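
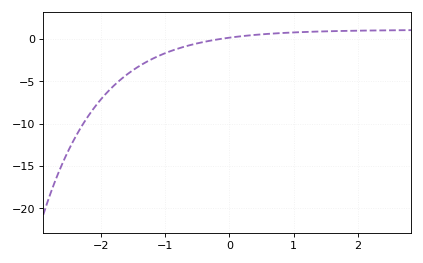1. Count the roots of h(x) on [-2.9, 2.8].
1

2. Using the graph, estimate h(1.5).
0.909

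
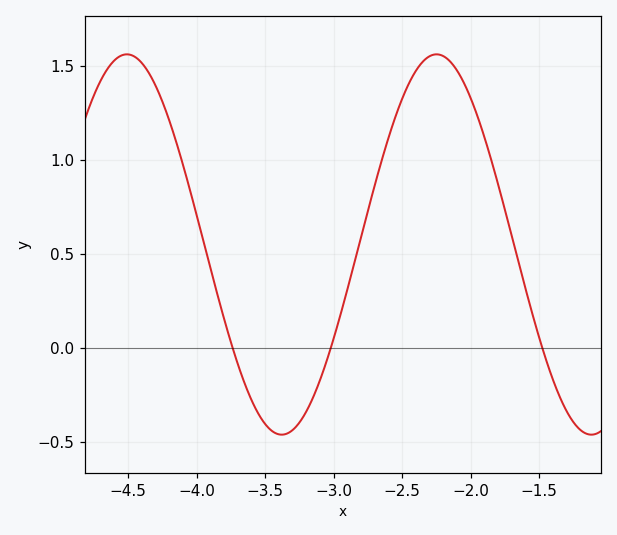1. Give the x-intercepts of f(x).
-3.74, -3.02, -1.48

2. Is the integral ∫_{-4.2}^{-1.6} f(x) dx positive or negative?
positive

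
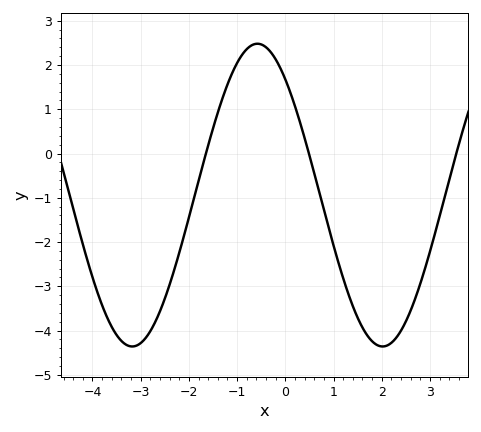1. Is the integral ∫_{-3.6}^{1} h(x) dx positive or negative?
negative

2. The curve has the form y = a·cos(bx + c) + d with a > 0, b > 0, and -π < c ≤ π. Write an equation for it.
y = 3.42cos(1.21x + 0.7) - 0.94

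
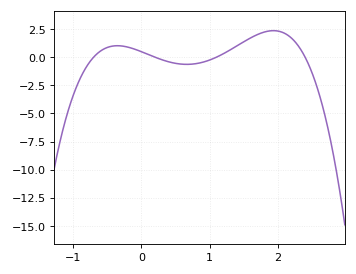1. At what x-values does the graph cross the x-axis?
-0.7, 0.2, 1.1, 2.4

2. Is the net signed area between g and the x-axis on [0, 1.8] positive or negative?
positive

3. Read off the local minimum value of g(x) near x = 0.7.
-0.637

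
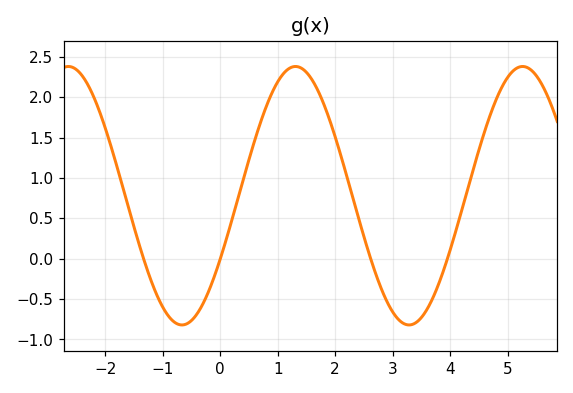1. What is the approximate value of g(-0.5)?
-0.764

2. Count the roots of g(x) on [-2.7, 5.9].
4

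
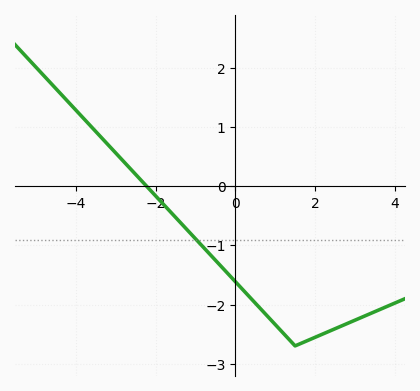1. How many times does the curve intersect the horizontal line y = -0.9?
1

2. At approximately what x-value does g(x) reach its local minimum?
1.6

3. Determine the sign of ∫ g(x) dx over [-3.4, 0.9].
negative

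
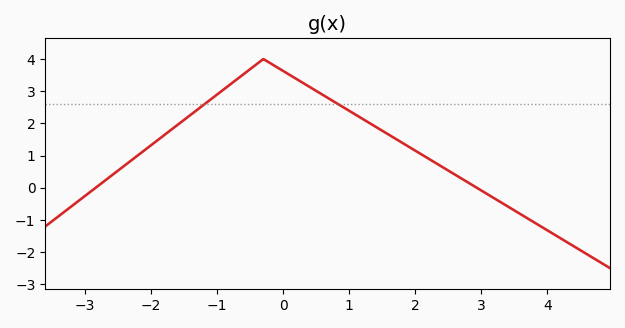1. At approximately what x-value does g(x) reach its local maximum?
-0.2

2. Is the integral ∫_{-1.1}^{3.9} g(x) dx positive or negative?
positive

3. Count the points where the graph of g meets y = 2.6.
2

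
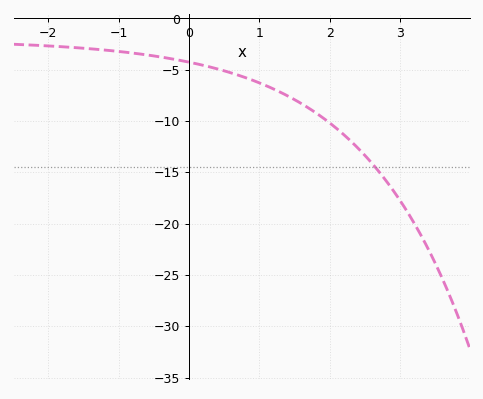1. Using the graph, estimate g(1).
-6.3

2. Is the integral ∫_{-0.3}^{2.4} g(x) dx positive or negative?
negative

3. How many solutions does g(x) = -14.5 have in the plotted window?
1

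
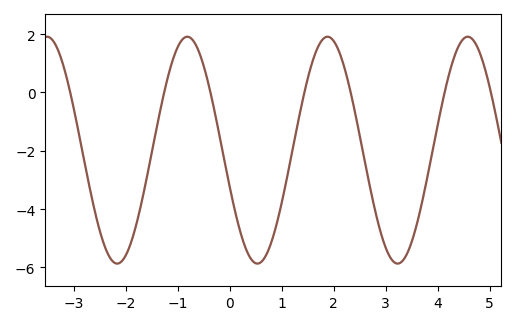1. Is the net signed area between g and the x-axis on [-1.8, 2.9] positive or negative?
negative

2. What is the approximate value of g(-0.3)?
-0.6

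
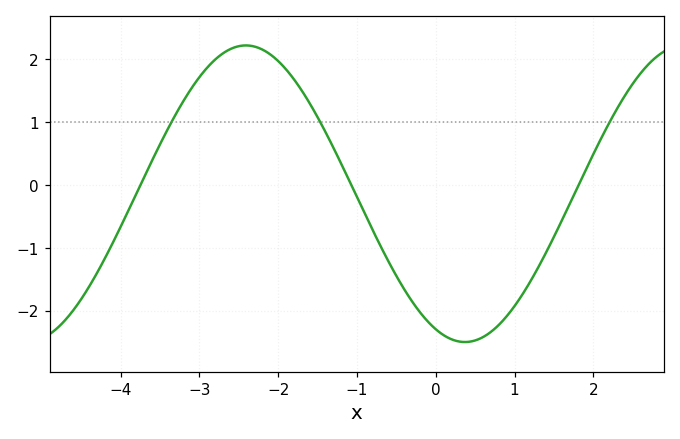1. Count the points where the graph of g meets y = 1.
3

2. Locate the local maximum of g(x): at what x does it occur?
-2.4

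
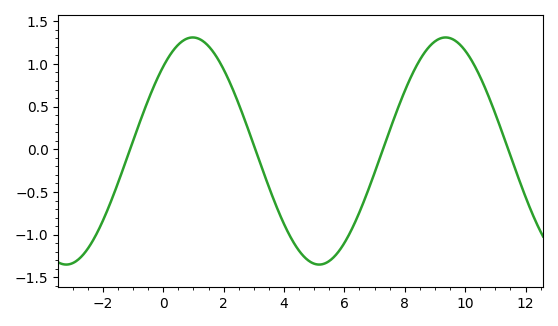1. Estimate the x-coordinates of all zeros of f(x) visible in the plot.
-1, 3, 7.2, 11.4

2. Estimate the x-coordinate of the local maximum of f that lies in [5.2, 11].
9.4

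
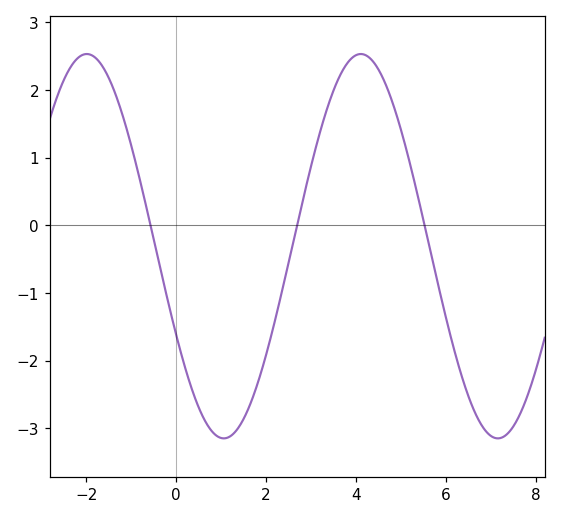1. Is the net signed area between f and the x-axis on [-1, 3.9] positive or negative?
negative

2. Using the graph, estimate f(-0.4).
-0.5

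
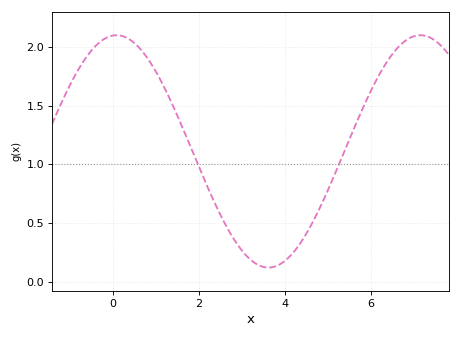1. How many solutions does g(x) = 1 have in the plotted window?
2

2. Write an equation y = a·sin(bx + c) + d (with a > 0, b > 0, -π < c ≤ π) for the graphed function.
y = 0.99sin(0.89x + 1.5) + 1.11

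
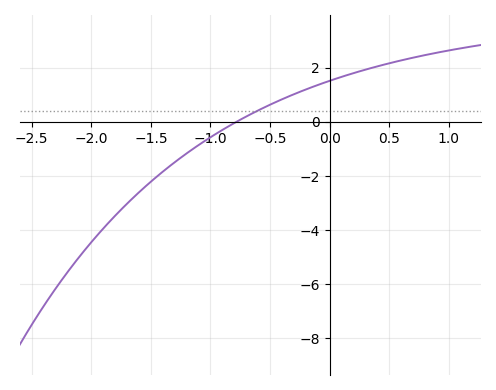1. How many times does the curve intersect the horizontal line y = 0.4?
1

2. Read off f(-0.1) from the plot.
1.4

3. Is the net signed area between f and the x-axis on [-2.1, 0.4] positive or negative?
negative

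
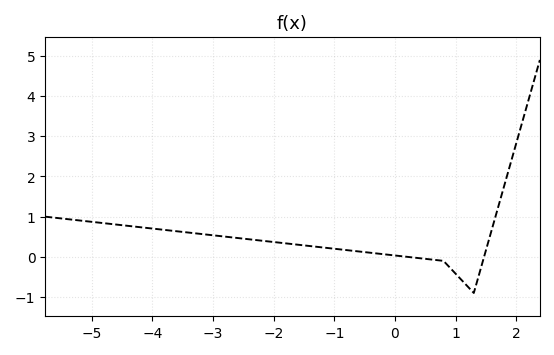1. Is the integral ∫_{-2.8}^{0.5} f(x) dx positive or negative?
positive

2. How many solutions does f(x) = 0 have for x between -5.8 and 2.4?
2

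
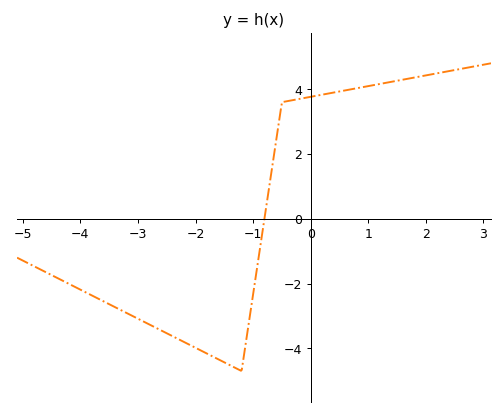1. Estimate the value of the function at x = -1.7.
-4.25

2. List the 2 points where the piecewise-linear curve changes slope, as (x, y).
(-1.2, -4.7); (-0.5, 3.6)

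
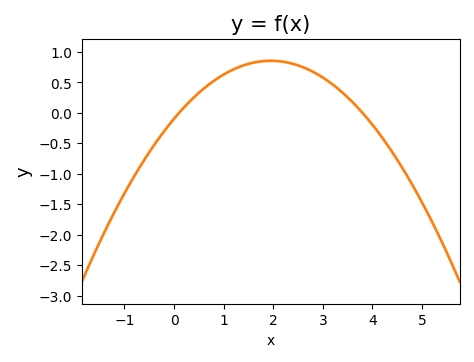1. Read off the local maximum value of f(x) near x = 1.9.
0.85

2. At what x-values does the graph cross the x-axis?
0.2, 3.8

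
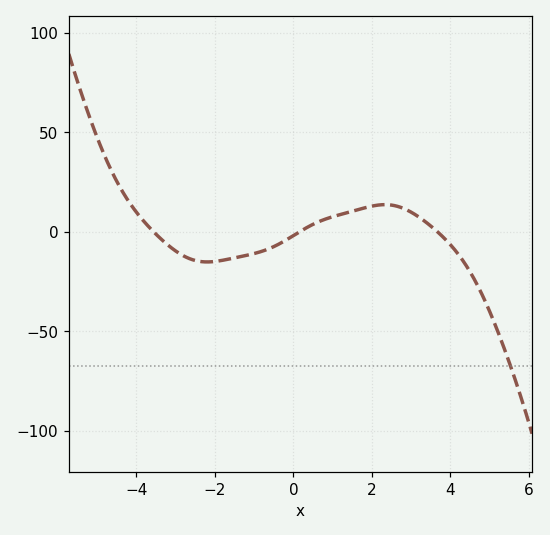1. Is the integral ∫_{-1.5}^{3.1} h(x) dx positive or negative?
positive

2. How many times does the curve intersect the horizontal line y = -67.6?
1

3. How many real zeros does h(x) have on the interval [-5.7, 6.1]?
3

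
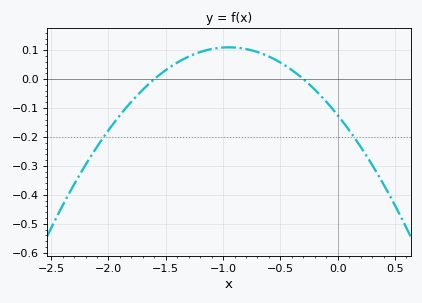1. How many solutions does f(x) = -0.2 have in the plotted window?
2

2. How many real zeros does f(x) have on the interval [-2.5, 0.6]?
2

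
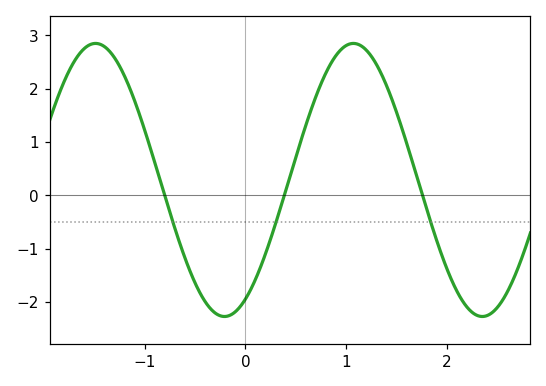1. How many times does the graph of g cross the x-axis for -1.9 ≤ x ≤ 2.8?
3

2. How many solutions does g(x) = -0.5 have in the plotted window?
3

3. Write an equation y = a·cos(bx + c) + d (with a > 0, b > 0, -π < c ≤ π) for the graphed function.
y = 2.56cos(2.5x - 2.6) + 0.29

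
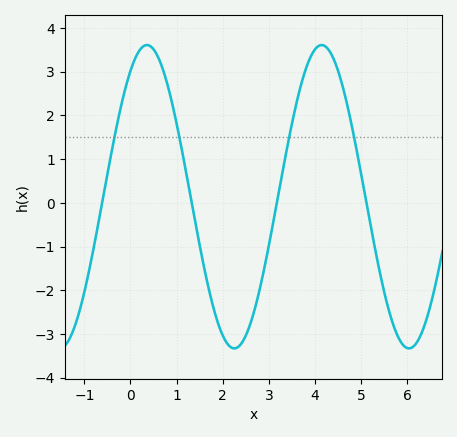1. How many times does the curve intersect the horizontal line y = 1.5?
4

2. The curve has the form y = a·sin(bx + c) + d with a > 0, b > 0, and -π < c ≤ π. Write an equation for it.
y = 3.47sin(1.66x + 0.98) + 0.14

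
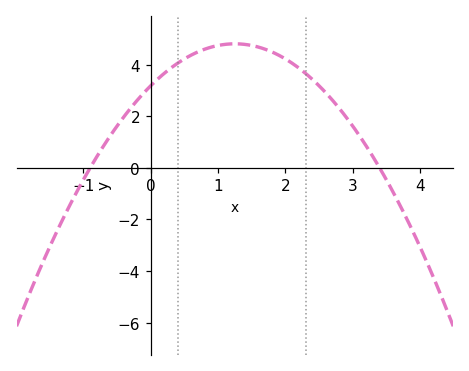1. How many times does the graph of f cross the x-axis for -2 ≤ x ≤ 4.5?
2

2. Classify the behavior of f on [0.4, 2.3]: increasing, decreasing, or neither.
neither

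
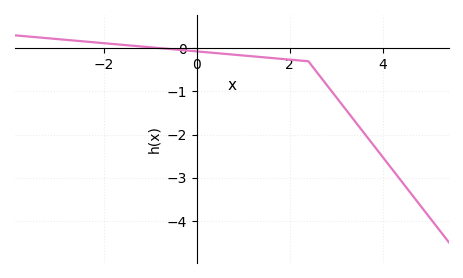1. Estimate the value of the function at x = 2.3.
-0.29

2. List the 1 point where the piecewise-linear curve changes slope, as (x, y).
(2.4, -0.3)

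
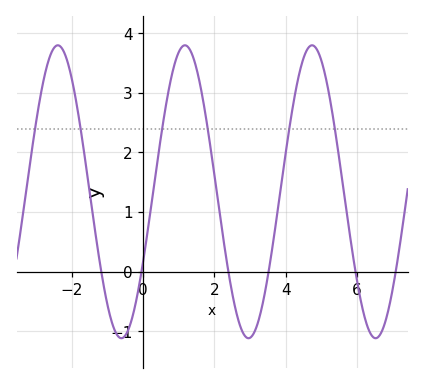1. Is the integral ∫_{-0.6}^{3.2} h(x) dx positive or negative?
positive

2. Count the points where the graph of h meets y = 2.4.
6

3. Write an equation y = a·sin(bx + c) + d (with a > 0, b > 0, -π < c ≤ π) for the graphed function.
y = 2.46sin(1.8x - 0.49) + 1.34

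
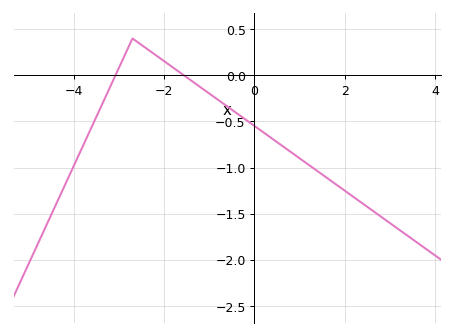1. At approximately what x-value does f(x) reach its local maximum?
-2.6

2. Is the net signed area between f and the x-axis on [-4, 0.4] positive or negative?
negative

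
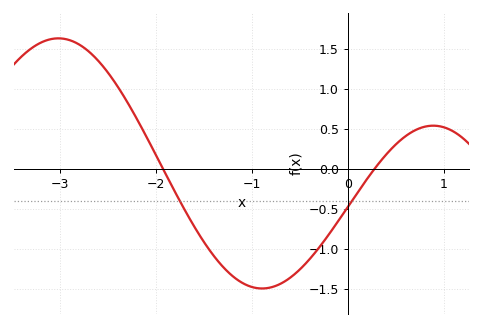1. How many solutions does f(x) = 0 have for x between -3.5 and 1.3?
2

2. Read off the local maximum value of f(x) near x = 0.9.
0.55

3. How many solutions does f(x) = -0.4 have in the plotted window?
2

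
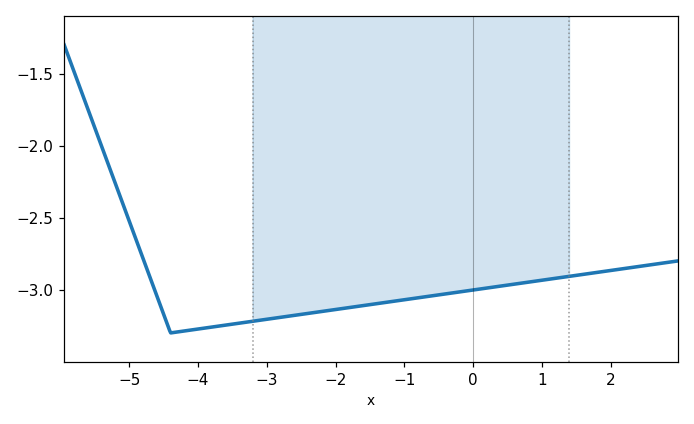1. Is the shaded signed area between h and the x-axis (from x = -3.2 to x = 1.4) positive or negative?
negative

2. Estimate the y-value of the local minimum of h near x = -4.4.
-3.3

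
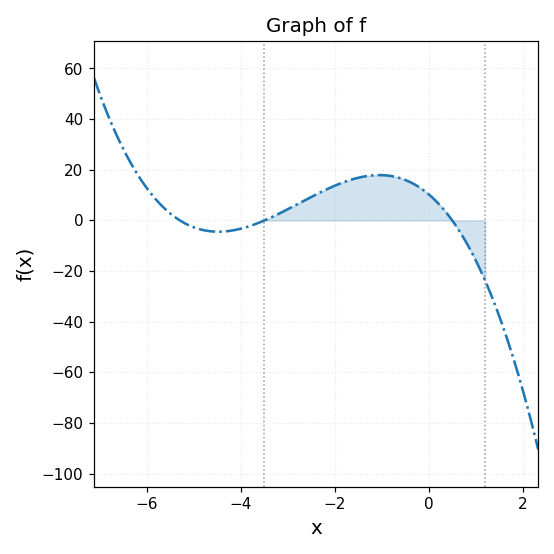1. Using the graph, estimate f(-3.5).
0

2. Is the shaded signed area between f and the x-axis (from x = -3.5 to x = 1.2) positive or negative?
positive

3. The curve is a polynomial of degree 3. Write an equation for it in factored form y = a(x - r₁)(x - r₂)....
y = -1.11(x + 5.3)(x + 3.5)(x - 0.5)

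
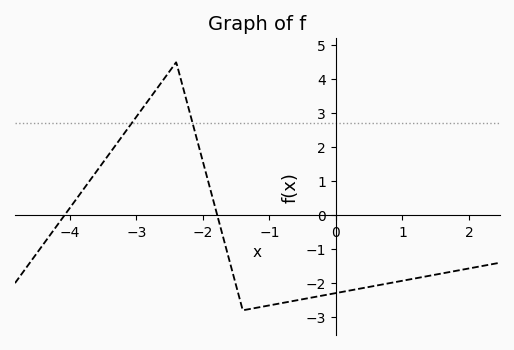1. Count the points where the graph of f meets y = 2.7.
2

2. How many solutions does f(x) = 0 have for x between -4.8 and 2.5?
2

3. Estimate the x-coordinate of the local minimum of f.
-1.4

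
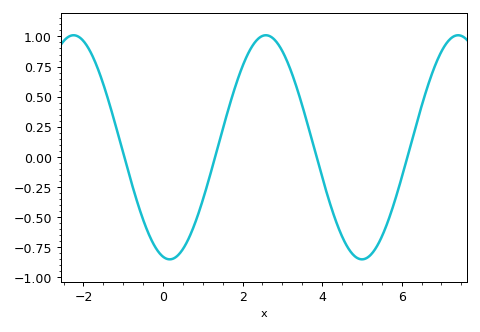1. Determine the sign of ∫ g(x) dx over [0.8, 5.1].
positive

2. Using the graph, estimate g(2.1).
0.85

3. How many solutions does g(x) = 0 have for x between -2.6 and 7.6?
4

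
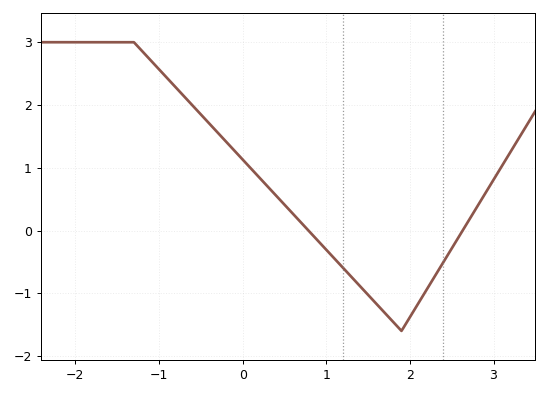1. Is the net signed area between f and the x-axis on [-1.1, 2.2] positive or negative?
positive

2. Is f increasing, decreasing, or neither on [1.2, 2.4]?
neither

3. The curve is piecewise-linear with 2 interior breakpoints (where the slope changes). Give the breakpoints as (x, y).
(-1.3, 3); (1.9, -1.6)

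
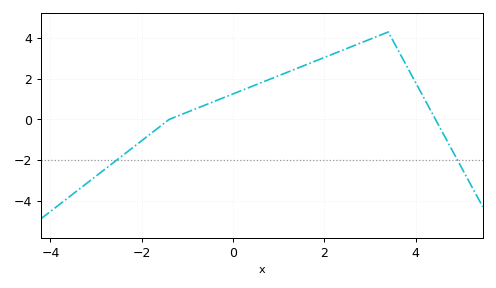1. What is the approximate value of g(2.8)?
3.8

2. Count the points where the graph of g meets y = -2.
2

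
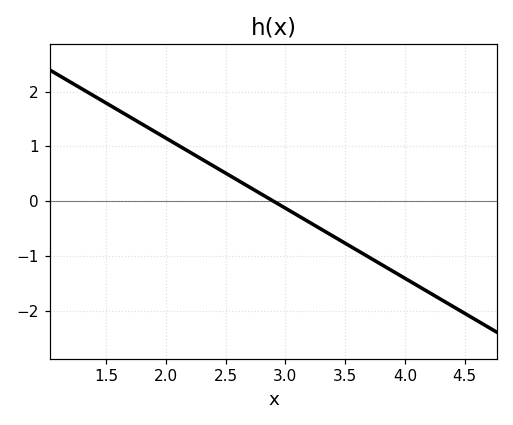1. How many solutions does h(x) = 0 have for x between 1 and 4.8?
1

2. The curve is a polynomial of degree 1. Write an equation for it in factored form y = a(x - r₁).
y = -1.28(x - 2.9)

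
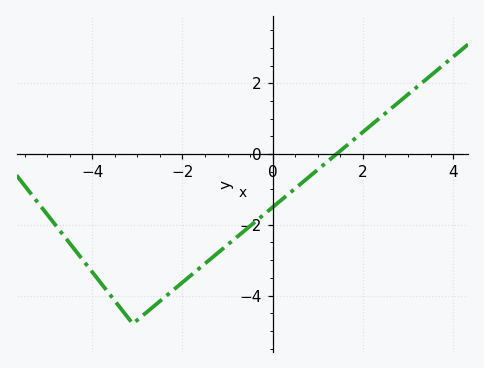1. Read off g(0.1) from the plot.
-1.4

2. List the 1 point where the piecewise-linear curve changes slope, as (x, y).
(-3.1, -4.8)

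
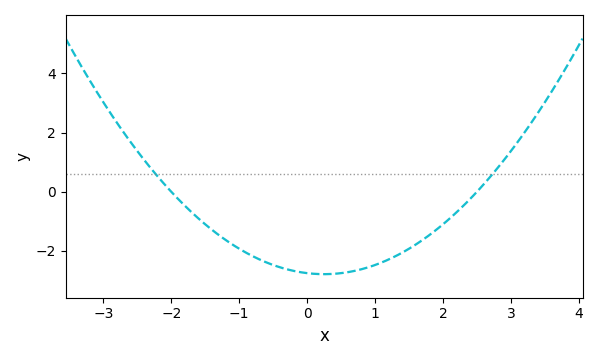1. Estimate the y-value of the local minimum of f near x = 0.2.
-2.78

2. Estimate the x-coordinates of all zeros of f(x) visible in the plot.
-2, 2.5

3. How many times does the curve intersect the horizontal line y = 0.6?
2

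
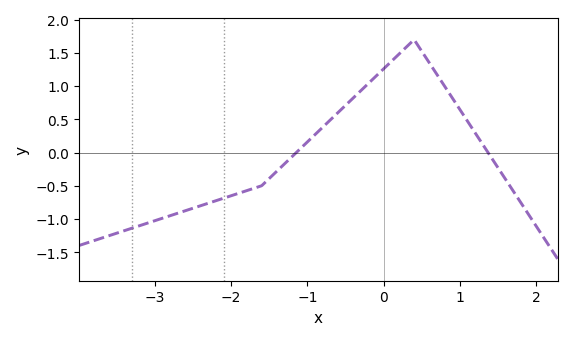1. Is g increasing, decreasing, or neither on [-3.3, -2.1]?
increasing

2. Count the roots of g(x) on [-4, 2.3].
2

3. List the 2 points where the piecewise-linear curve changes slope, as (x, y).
(-1.6, -0.5); (0.4, 1.7)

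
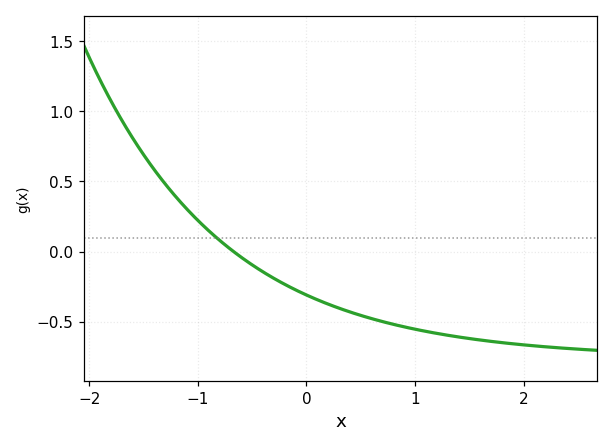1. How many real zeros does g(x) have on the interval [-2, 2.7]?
1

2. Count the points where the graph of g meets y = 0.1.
1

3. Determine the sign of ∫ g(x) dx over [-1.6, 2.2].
negative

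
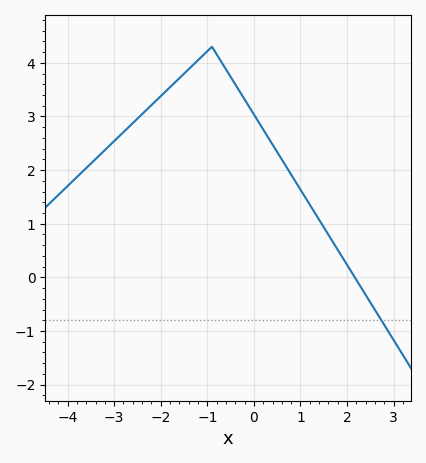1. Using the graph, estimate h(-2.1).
3.29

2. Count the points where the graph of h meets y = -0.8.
1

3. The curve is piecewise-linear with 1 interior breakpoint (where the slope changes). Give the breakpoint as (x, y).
(-0.9, 4.3)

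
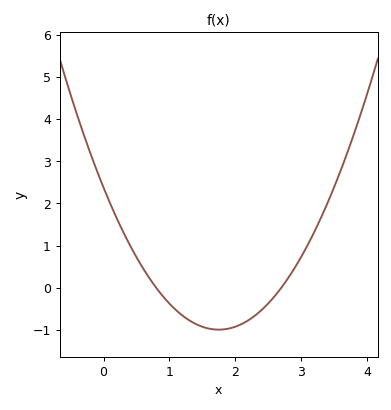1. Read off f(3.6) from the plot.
2.8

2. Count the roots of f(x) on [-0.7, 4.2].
2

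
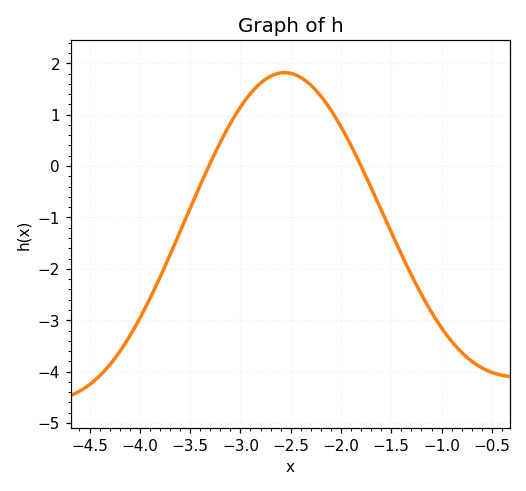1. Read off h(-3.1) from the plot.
0.828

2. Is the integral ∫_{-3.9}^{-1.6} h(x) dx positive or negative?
positive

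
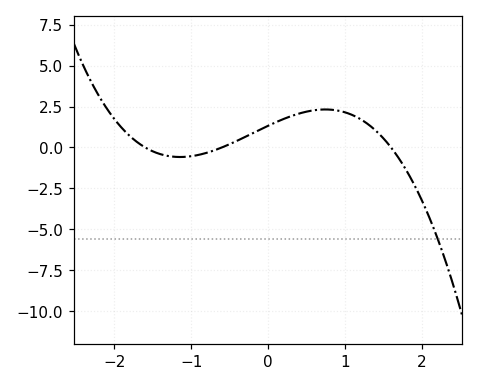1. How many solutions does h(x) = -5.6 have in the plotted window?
1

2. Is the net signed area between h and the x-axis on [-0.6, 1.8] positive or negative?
positive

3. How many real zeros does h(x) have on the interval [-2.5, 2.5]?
3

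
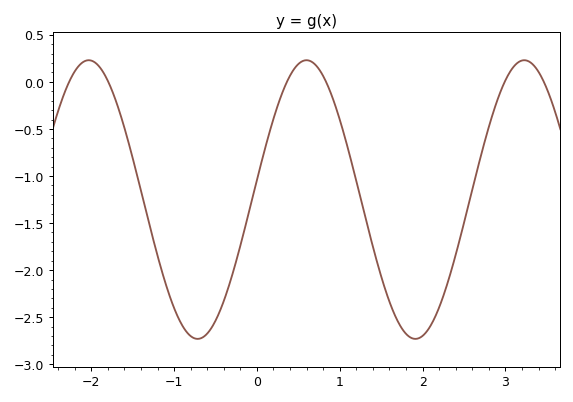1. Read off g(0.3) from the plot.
-0.131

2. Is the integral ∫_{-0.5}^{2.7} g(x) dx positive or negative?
negative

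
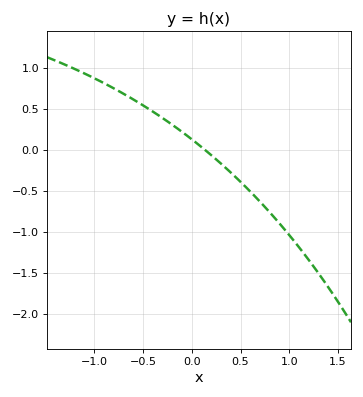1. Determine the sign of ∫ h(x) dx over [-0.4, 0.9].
negative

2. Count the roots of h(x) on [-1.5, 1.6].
1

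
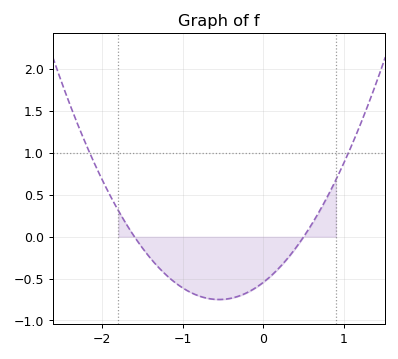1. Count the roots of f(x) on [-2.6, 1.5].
2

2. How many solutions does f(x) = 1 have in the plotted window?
2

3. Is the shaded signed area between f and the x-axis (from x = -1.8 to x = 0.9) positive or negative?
negative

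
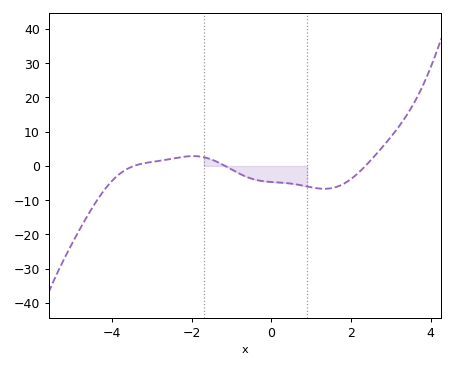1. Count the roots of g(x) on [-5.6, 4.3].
3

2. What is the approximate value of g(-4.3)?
-8.66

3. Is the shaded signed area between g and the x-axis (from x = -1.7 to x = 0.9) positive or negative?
negative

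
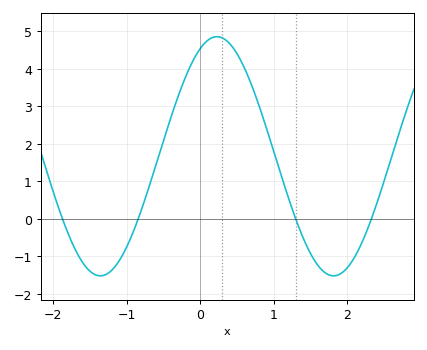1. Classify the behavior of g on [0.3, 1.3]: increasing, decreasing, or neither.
decreasing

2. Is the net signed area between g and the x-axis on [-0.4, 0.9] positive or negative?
positive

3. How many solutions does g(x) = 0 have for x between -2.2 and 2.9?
4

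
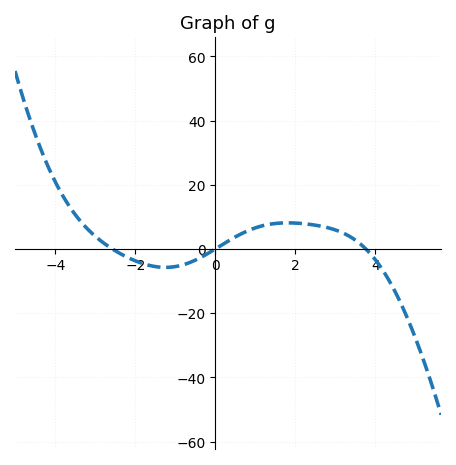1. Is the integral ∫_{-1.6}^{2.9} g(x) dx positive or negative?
positive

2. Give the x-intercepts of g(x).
-2.6, 0, 3.8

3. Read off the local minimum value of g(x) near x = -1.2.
-6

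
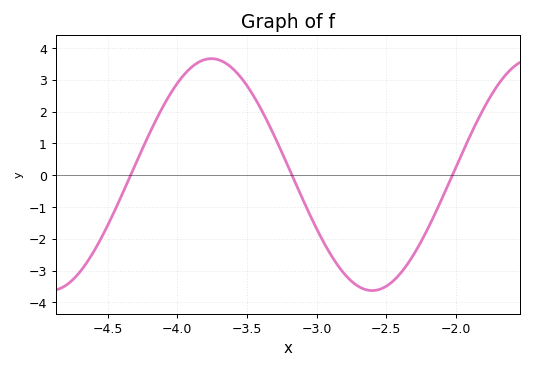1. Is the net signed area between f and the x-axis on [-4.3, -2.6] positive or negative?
positive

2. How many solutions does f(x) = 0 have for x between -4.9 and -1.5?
3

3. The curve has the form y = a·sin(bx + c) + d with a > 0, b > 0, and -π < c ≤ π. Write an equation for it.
y = 3.65sin(2.72x - 0.782) + 0.02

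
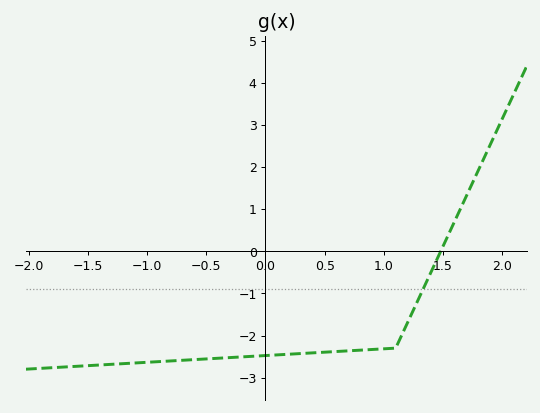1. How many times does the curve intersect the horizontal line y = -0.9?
1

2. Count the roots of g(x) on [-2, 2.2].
1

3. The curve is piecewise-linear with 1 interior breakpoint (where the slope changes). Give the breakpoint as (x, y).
(1.1, -2.3)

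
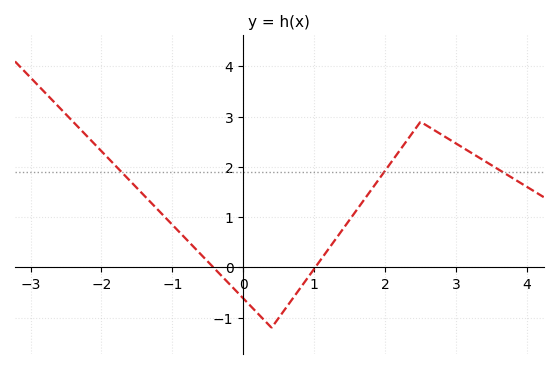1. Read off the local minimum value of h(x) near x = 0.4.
-1.2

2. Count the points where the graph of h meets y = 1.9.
3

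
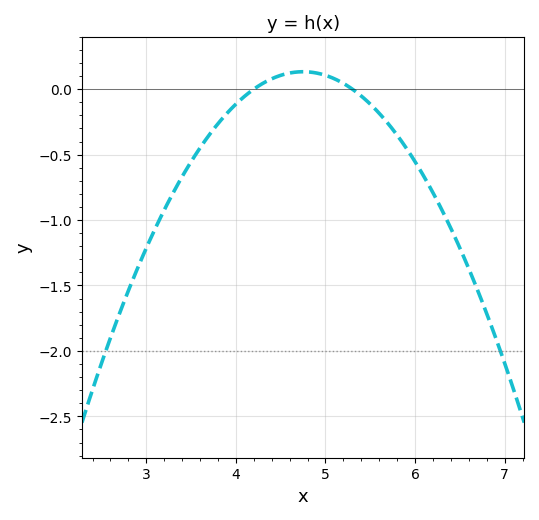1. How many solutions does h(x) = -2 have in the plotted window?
2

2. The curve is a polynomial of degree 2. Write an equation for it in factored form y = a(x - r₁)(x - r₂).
y = -0.44(x - 4.2)(x - 5.3)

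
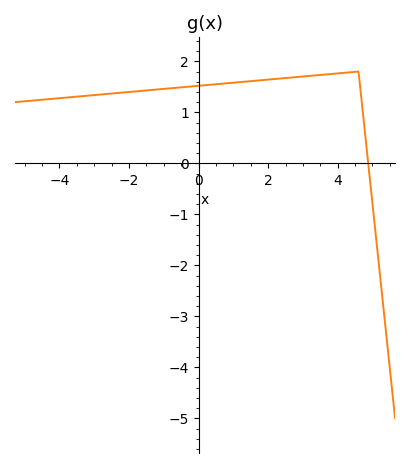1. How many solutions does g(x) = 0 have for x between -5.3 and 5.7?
1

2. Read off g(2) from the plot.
1.64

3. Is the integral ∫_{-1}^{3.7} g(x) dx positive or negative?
positive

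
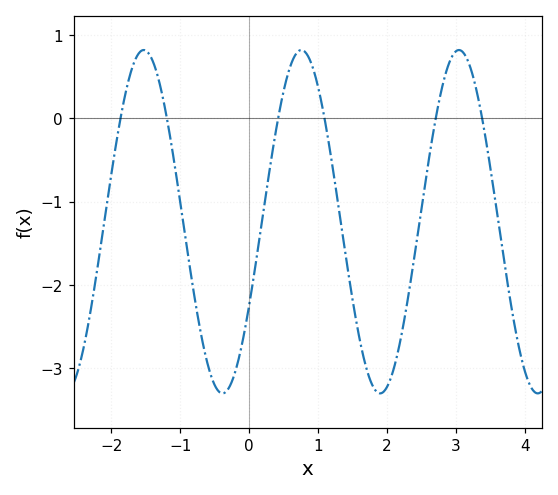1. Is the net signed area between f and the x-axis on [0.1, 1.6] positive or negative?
negative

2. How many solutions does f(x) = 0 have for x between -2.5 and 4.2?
6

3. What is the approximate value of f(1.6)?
-2.6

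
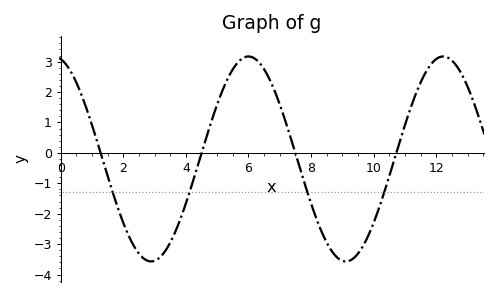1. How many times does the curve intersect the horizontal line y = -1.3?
4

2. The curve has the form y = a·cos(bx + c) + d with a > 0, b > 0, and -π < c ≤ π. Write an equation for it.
y = 3.37cos(1.01x + 0.222) - 0.2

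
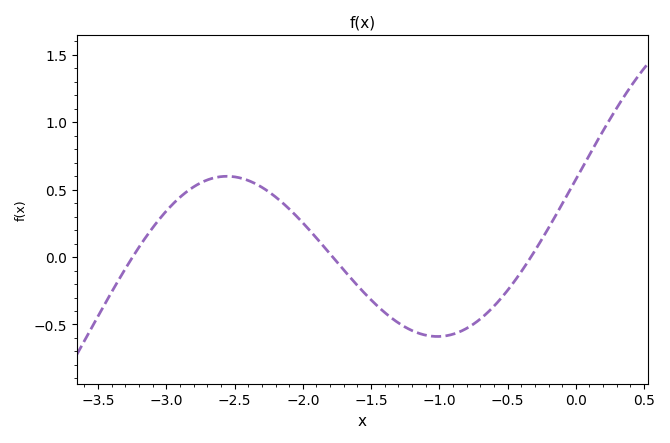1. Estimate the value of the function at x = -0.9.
-0.55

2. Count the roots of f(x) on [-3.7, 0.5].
3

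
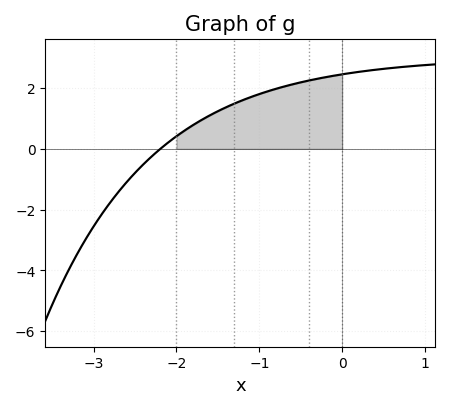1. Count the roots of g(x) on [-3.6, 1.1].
1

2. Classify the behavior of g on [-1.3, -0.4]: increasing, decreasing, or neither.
increasing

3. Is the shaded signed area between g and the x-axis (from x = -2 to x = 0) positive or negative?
positive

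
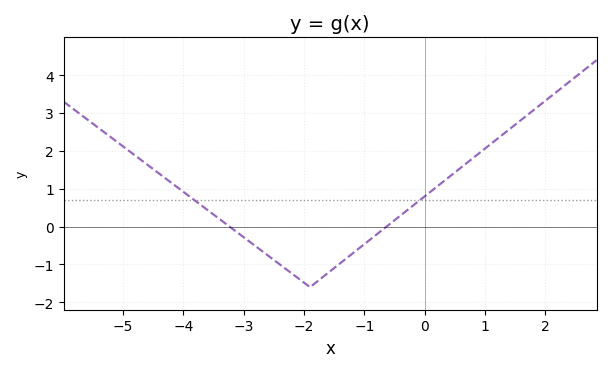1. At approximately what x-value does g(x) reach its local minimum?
-2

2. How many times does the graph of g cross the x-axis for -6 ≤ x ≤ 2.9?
2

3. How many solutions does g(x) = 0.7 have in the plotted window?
2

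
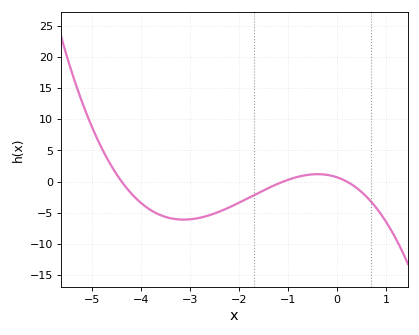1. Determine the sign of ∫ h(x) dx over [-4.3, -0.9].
negative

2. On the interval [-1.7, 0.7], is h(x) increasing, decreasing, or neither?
neither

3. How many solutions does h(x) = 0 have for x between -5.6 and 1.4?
3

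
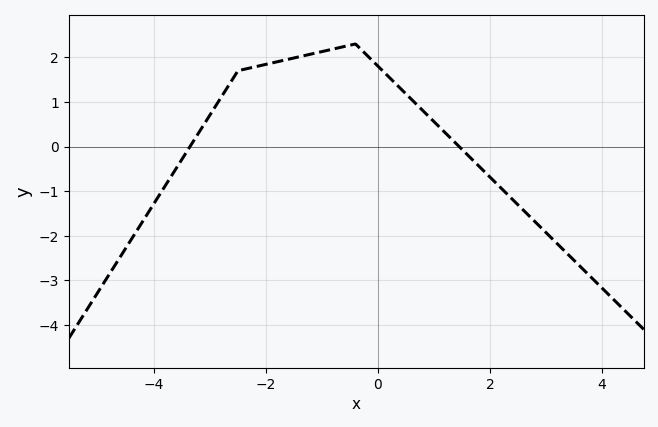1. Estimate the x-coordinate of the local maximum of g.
-0.4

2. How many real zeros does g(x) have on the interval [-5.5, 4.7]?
2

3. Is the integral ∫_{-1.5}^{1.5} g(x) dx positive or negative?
positive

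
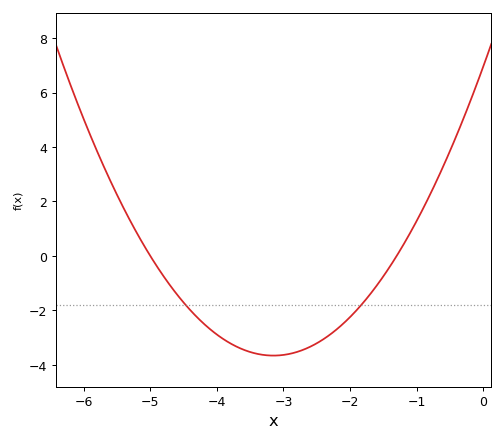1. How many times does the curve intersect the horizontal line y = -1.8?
2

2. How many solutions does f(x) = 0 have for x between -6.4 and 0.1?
2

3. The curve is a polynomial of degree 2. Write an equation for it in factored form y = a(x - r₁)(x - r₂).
y = 1.07(x + 5)(x + 1.3)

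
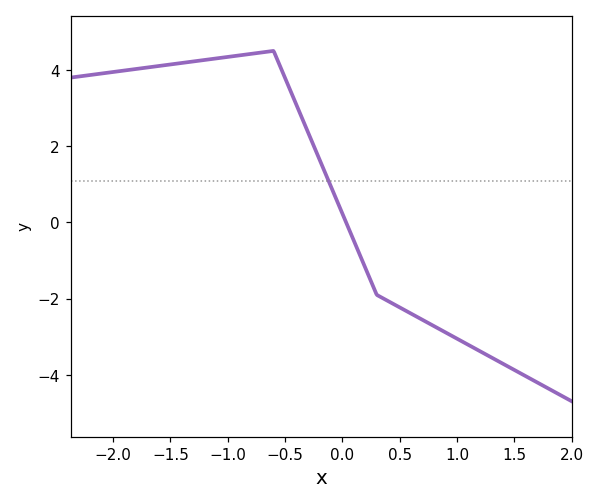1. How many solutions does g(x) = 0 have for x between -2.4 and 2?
1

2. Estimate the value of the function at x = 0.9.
-2.8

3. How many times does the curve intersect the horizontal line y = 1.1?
1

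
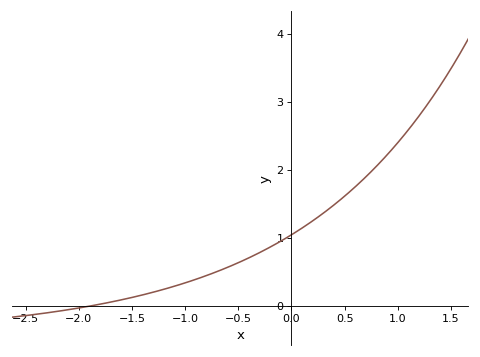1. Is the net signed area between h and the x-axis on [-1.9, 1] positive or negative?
positive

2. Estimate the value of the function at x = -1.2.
0.238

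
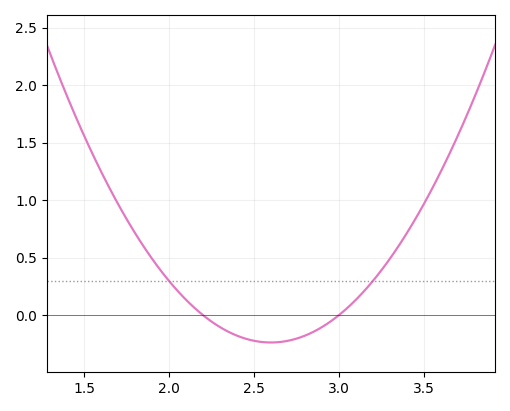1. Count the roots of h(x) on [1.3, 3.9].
2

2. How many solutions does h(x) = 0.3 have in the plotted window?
2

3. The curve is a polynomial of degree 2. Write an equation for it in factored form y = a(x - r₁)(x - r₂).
y = 1.49(x - 2.2)(x - 3)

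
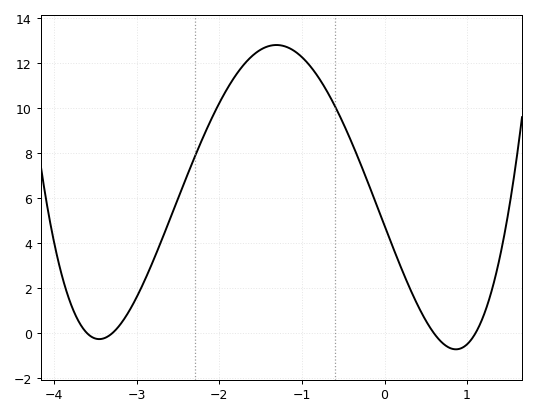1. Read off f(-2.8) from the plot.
3.24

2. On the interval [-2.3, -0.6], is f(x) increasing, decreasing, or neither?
neither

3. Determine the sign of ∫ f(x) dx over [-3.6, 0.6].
positive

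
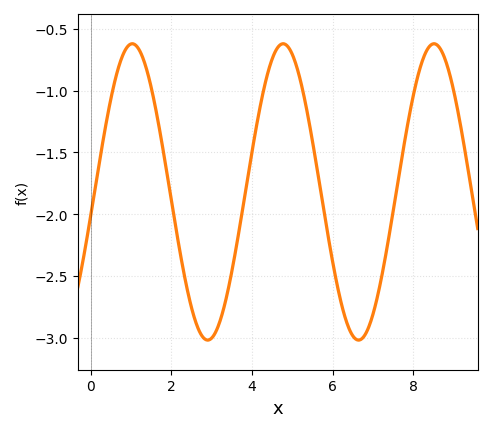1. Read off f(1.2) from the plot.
-0.668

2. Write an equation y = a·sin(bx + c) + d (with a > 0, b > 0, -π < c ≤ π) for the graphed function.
y = 1.2sin(1.68x - 0.16) - 1.82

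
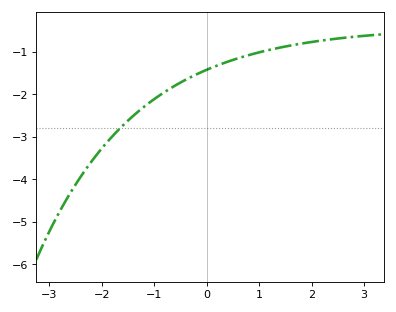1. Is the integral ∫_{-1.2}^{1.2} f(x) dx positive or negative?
negative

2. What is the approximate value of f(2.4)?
-0.7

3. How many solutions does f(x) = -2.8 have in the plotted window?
1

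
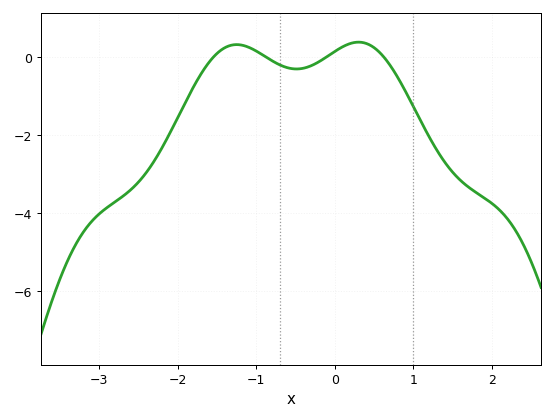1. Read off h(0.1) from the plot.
0.274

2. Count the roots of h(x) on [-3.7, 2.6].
4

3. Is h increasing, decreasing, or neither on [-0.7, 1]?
neither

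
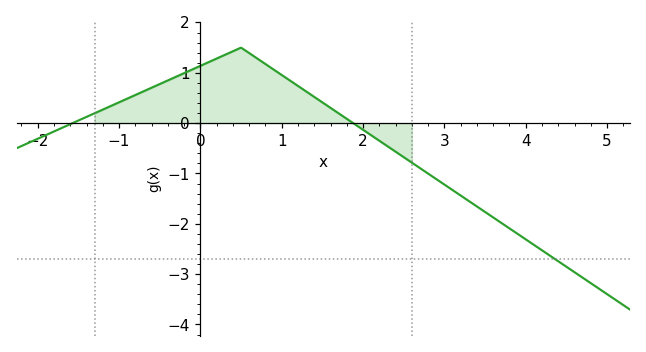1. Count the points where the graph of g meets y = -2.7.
1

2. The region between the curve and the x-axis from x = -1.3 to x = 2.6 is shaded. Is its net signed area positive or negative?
positive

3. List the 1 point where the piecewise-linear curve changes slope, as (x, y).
(0.5, 1.5)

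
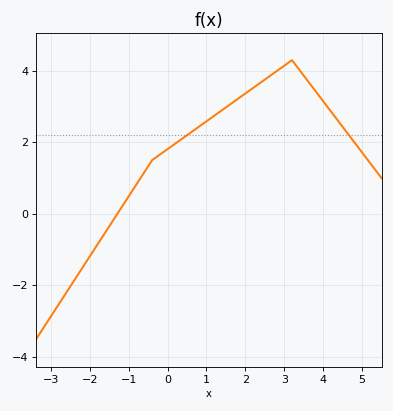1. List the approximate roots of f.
-1.29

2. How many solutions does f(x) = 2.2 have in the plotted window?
2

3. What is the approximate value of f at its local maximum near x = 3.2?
4.3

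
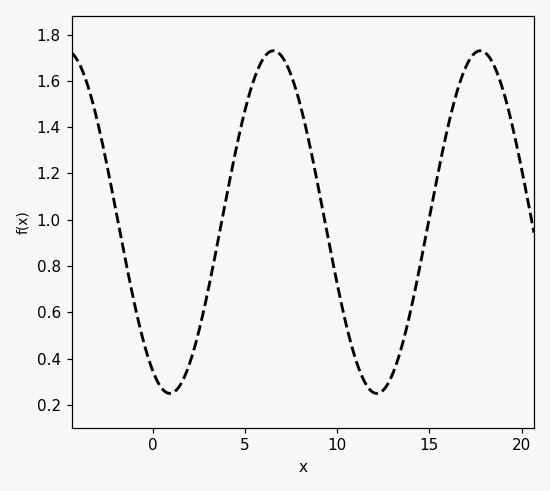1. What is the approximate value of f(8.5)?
1.32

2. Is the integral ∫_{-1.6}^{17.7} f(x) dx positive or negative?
positive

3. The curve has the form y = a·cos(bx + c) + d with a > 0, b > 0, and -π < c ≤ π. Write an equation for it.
y = 0.74cos(0.56x + 2.6) + 0.99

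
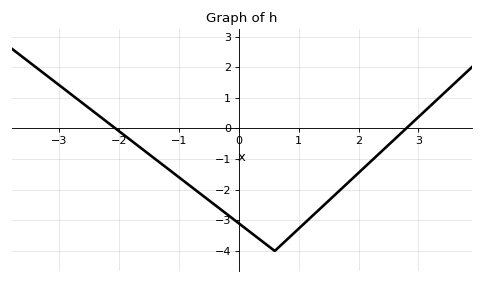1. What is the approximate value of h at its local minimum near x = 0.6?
-4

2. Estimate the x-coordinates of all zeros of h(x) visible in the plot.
-2, 2.8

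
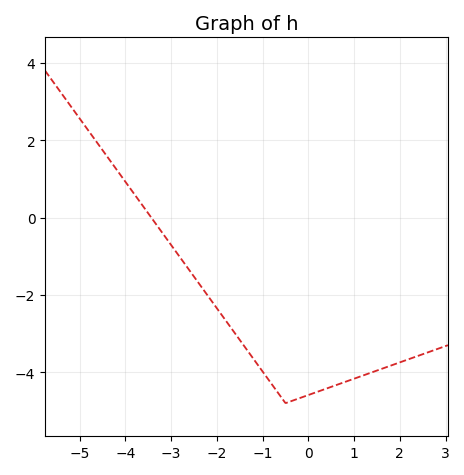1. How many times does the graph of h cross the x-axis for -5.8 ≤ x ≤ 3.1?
1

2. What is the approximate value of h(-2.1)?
-2.2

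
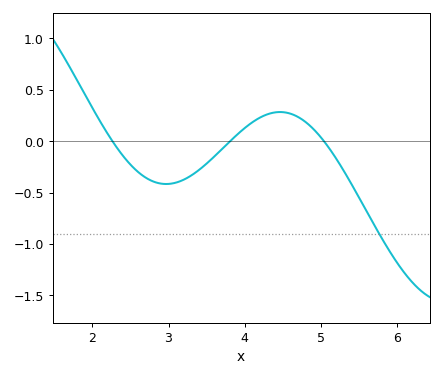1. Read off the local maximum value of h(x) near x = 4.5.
0.3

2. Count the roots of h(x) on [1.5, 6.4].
3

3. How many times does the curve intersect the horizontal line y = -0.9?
1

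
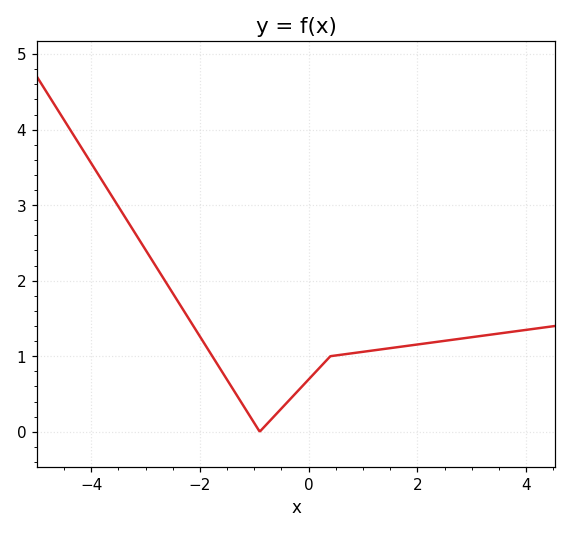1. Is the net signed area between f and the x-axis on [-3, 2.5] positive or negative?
positive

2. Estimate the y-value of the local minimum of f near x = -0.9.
0.001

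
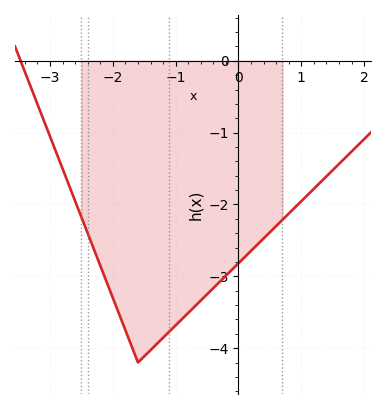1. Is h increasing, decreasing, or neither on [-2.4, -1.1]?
neither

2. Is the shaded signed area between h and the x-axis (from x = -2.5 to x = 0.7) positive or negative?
negative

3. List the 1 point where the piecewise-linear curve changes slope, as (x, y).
(-1.6, -4.2)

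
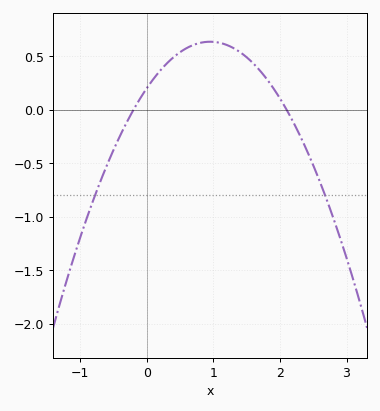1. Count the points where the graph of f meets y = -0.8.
2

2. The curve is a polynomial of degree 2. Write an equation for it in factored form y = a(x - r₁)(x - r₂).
y = -0.48(x + 0.2)(x - 2.1)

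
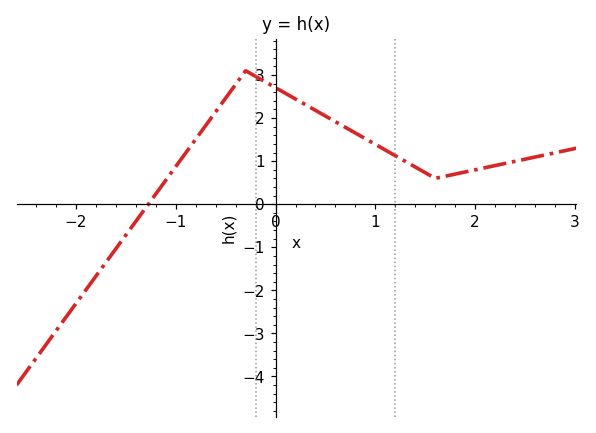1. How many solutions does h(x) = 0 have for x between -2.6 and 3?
1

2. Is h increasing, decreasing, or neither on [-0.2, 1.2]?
decreasing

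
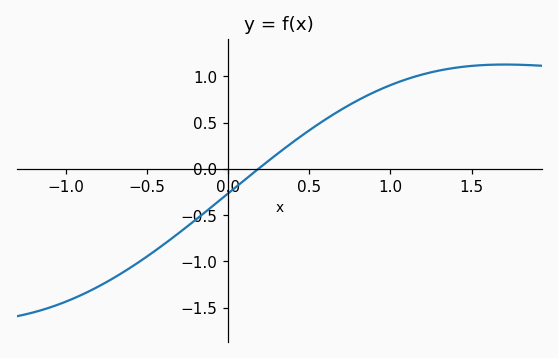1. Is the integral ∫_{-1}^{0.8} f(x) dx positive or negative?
negative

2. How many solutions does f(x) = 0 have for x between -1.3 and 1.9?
1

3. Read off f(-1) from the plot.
-1.43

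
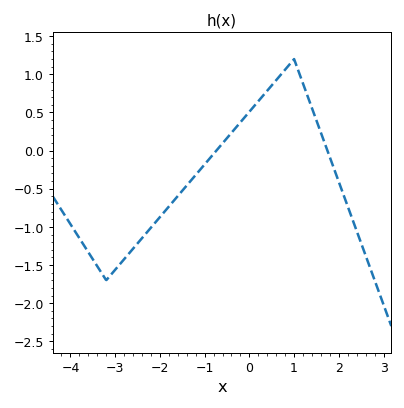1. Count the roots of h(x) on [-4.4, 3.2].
2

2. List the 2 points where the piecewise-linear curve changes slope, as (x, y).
(-3.2, -1.7); (1, 1.2)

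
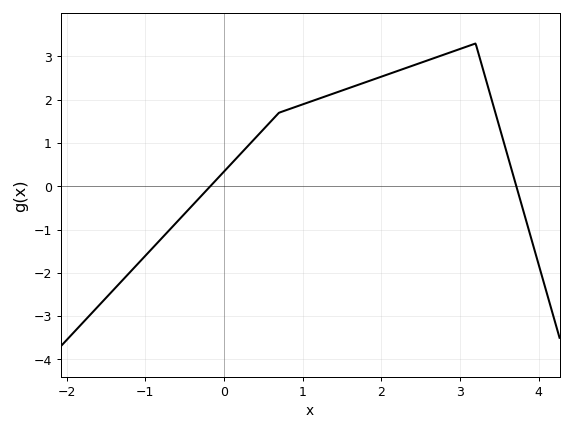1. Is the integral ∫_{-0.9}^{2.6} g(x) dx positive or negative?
positive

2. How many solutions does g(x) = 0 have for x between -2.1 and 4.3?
2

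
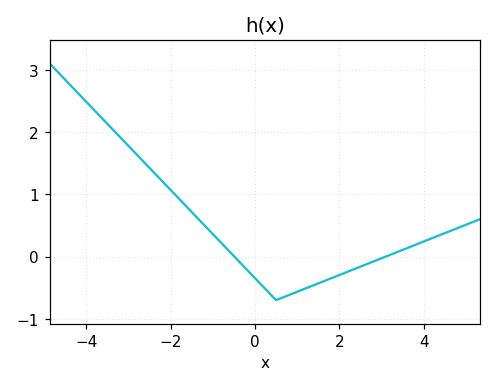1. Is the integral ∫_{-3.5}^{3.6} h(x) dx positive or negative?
positive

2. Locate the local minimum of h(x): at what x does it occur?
0.499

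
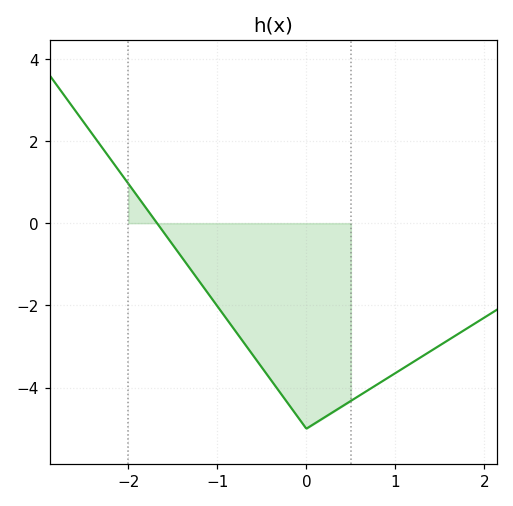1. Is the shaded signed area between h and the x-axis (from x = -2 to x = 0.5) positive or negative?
negative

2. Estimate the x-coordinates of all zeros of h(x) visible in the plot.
-1.7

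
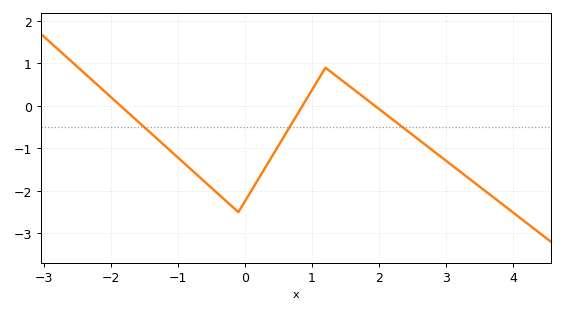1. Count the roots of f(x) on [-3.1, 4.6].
3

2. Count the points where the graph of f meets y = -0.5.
3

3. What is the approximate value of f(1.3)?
0.8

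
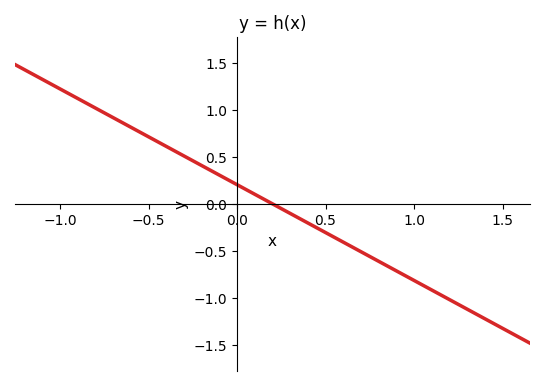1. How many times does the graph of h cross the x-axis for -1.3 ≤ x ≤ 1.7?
1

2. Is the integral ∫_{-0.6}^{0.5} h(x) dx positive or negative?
positive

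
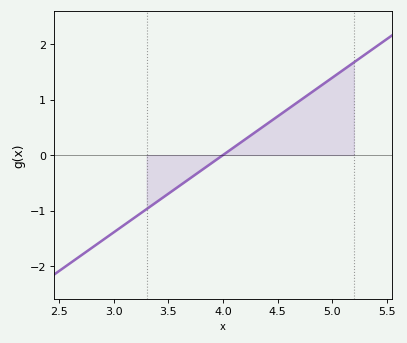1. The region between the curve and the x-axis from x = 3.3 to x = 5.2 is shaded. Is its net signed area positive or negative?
positive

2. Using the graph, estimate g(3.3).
-1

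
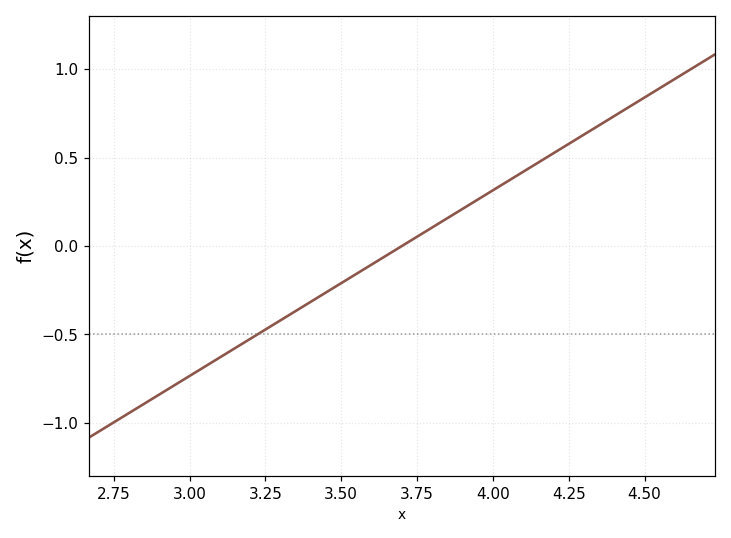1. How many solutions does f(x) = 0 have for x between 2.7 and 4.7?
1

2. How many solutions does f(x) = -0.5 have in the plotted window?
1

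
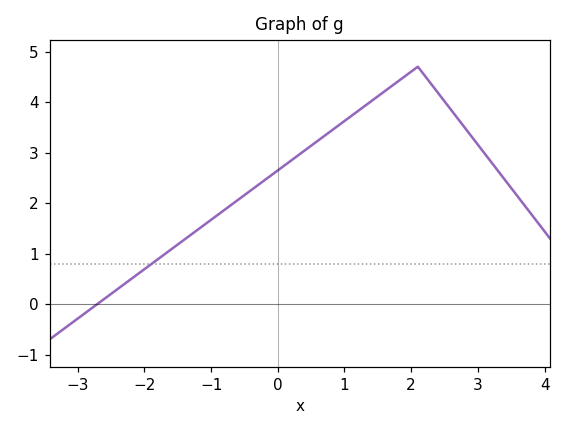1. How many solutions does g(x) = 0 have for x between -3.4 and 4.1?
1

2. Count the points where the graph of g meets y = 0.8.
1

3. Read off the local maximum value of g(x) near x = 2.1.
4.7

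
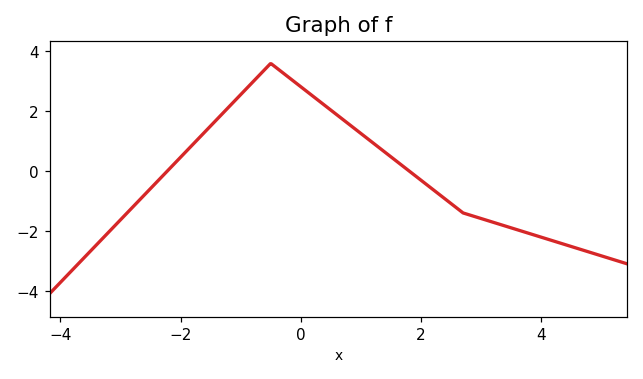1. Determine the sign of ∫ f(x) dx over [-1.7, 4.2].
positive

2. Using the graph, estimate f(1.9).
-0.15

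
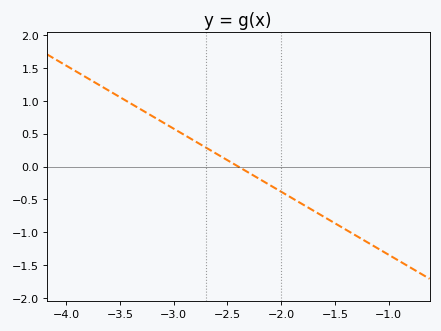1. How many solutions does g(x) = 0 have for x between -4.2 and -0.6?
1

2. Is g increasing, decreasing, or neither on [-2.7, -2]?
decreasing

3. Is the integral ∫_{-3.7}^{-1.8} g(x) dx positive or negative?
positive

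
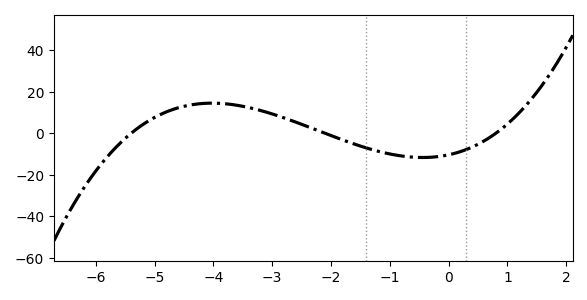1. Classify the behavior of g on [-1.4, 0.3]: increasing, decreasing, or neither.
neither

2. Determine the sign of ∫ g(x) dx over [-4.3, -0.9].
positive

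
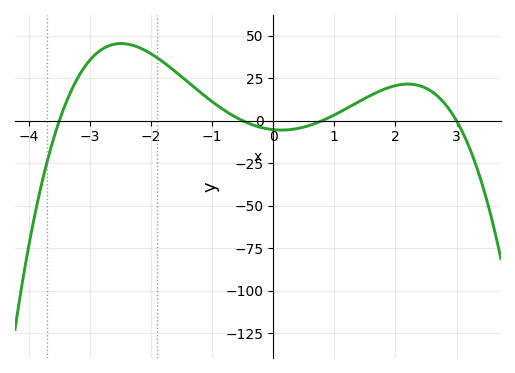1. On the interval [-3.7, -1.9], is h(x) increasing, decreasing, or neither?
neither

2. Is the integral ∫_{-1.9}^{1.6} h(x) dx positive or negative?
positive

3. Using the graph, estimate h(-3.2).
25.1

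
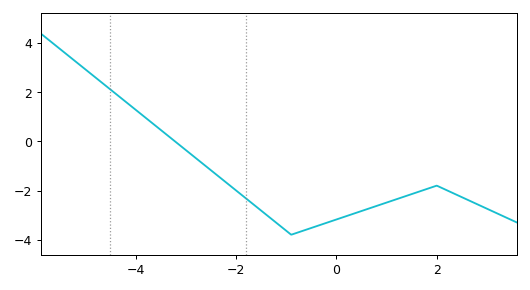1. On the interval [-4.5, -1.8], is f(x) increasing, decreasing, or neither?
decreasing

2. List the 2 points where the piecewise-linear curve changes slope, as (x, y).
(-0.9, -3.8); (2, -1.8)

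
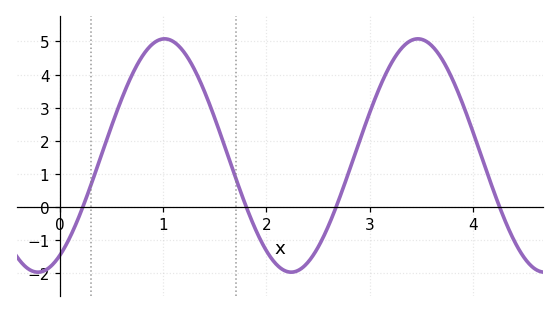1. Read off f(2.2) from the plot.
-2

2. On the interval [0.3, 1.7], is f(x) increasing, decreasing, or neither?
neither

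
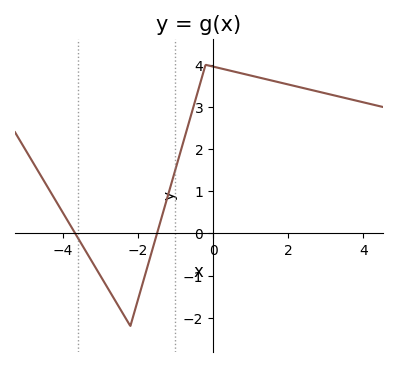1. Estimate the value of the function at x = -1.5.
-0.03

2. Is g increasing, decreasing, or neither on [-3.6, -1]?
neither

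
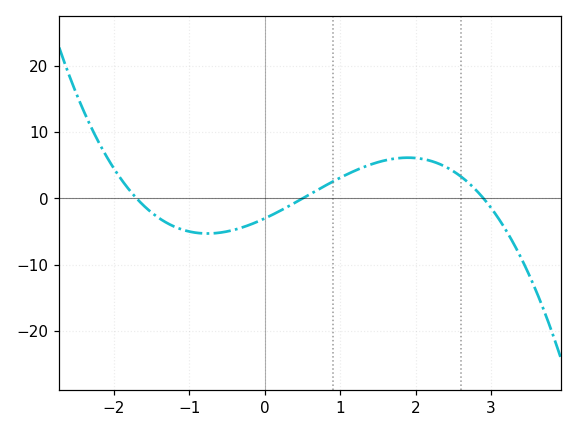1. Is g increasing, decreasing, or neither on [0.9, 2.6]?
neither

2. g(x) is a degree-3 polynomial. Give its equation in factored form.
y = -1.22(x + 1.7)(x - 0.5)(x - 2.9)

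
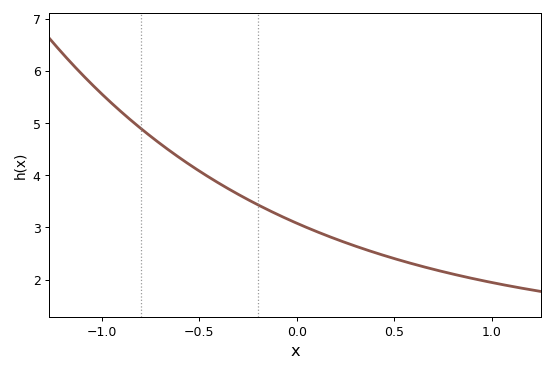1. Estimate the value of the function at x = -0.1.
3.25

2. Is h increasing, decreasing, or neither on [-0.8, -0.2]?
decreasing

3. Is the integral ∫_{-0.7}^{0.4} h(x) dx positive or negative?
positive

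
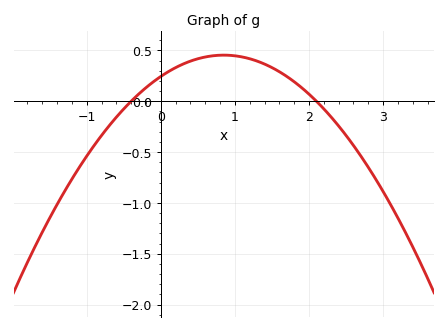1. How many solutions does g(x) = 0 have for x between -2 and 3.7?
2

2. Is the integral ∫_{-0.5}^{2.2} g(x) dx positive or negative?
positive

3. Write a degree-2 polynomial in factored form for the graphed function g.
y = -0.29(x + 0.4)(x - 2.1)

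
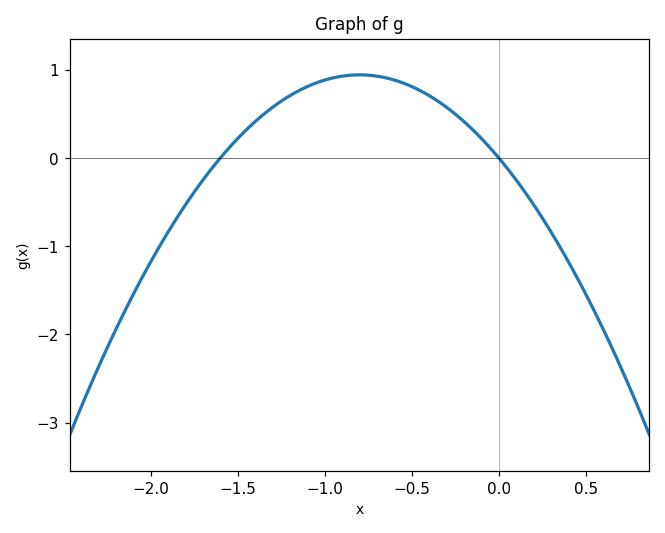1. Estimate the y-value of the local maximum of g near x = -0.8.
0.9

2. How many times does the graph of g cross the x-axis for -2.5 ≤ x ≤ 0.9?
2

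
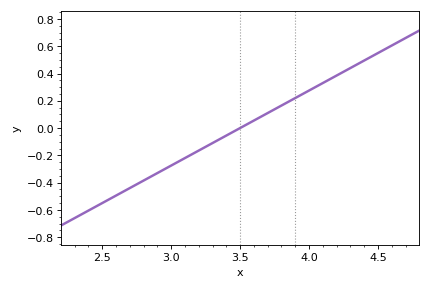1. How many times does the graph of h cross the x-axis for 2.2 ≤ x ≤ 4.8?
1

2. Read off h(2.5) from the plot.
-0.55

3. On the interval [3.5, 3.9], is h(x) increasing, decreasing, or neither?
increasing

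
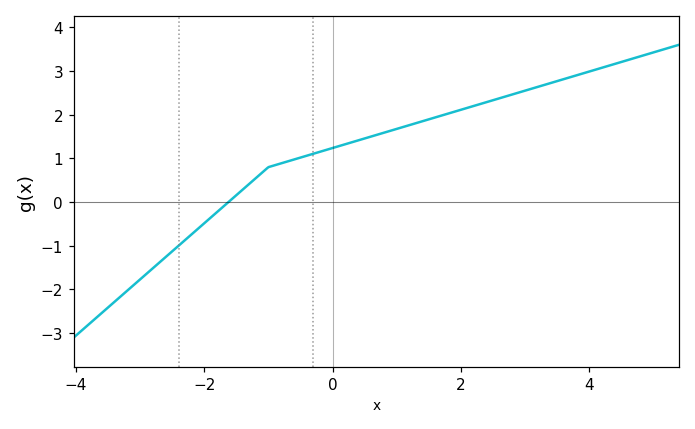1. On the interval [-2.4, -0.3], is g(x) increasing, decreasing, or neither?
increasing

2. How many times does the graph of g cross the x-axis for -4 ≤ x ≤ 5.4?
1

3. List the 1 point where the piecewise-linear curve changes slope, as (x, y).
(-1, 0.8)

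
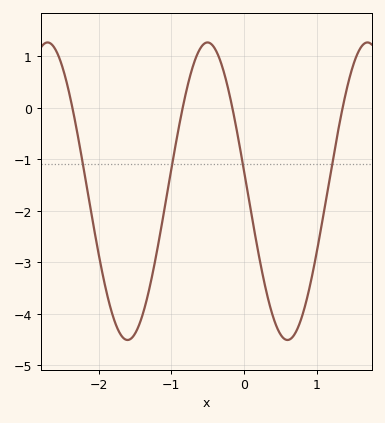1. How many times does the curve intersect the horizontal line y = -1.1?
4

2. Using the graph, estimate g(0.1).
-2.1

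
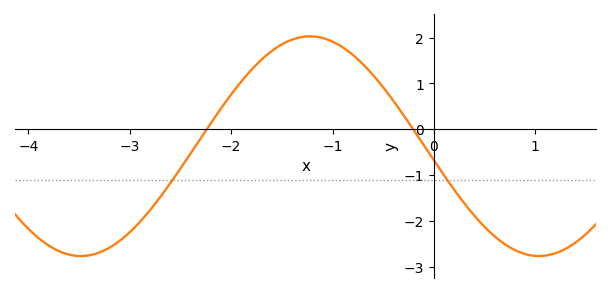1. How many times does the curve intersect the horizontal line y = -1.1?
2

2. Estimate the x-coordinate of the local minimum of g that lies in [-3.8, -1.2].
-3.48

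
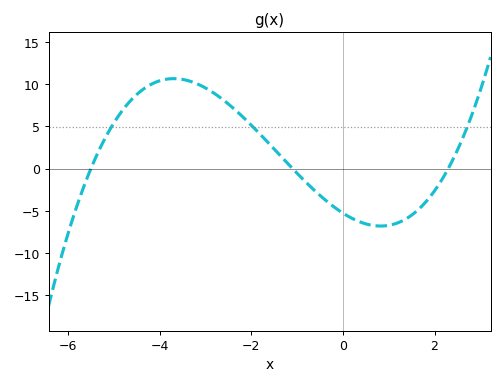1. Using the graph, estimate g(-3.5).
10.5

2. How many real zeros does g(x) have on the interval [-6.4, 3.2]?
3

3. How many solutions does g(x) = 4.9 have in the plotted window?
3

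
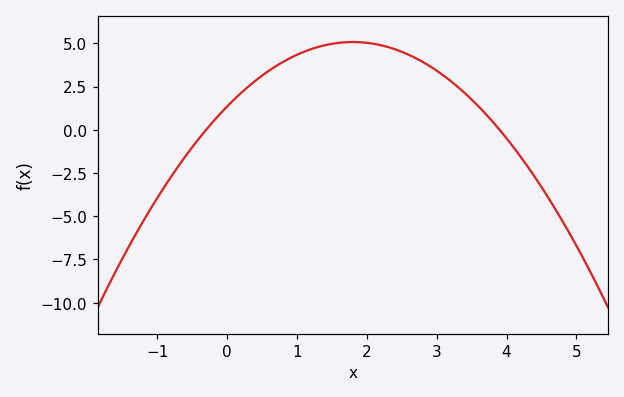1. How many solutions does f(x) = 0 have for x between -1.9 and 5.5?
2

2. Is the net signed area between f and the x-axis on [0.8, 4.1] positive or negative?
positive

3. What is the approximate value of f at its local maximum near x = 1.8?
5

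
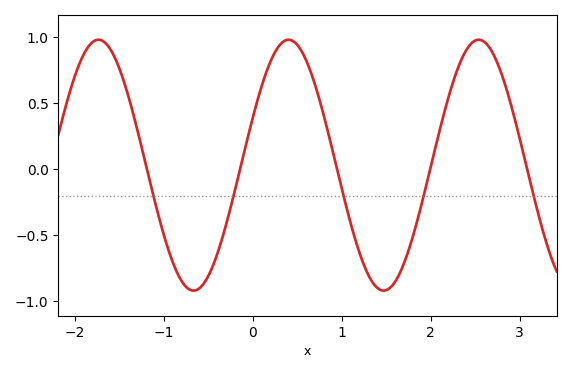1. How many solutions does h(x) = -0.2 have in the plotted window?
5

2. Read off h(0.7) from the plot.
0.65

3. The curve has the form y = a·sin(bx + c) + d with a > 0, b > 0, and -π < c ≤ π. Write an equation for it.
y = 0.95sin(2.9x + 0.39) + 0.03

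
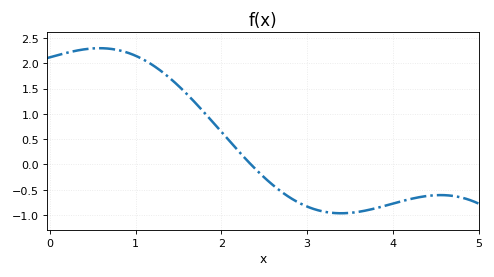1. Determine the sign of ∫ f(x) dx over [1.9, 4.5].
negative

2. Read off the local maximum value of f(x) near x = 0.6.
2.3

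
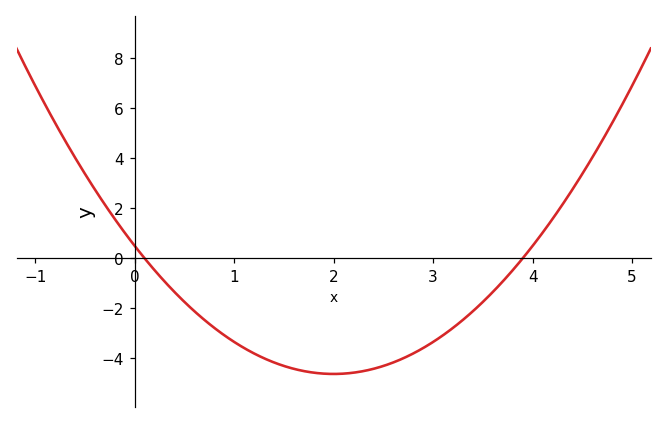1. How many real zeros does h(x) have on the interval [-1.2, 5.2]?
2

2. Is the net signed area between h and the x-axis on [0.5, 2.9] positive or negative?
negative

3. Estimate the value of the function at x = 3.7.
-1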